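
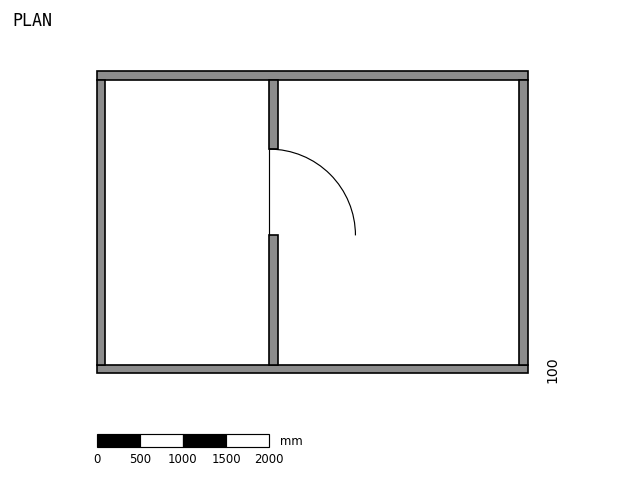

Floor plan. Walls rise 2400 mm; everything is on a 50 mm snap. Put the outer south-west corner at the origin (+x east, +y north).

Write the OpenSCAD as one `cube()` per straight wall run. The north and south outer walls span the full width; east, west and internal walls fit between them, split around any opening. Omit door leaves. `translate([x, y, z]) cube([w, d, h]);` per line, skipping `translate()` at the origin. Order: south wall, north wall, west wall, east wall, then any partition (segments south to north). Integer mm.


cube([5000, 100, 2400]);
translate([0, 3400, 0]) cube([5000, 100, 2400]);
translate([0, 100, 0]) cube([100, 3300, 2400]);
translate([4900, 100, 0]) cube([100, 3300, 2400]);
translate([2000, 100, 0]) cube([100, 1500, 2400]);
translate([2000, 2600, 0]) cube([100, 800, 2400]);


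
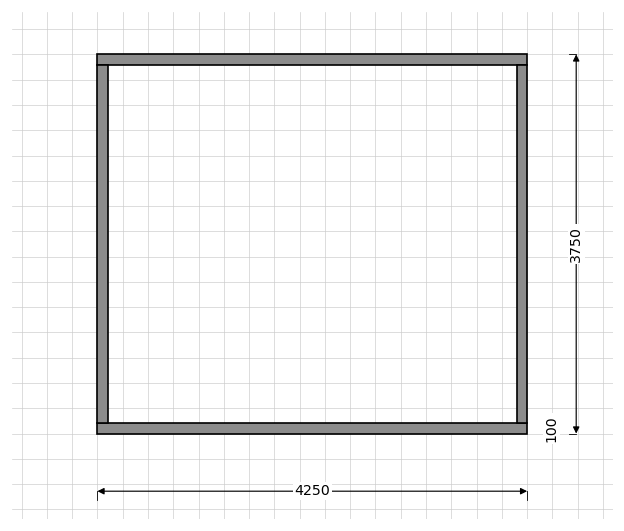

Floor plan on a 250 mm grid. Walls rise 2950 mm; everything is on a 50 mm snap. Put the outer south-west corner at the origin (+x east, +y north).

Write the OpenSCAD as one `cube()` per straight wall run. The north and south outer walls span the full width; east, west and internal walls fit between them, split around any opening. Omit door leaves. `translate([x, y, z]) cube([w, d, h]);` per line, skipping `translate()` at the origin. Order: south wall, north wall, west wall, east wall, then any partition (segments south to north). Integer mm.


cube([4250, 100, 2950]);
translate([0, 3650, 0]) cube([4250, 100, 2950]);
translate([0, 100, 0]) cube([100, 3550, 2950]);
translate([4150, 100, 0]) cube([100, 3550, 2950]);


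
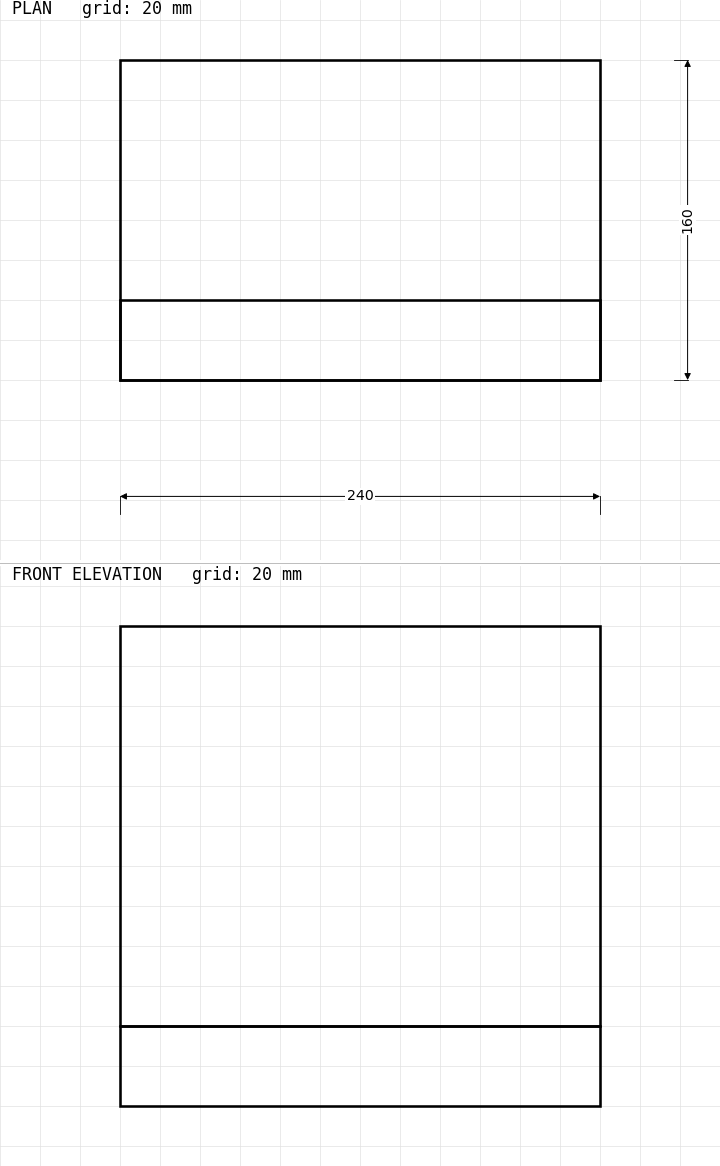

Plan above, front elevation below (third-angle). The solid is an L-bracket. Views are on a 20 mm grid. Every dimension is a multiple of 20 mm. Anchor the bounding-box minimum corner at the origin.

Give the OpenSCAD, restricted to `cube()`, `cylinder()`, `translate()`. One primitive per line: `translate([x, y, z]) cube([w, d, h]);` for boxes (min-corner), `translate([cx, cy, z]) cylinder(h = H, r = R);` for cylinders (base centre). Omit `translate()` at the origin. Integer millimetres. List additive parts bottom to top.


cube([240, 160, 40]);
translate([0, 0, 40]) cube([240, 40, 200]);


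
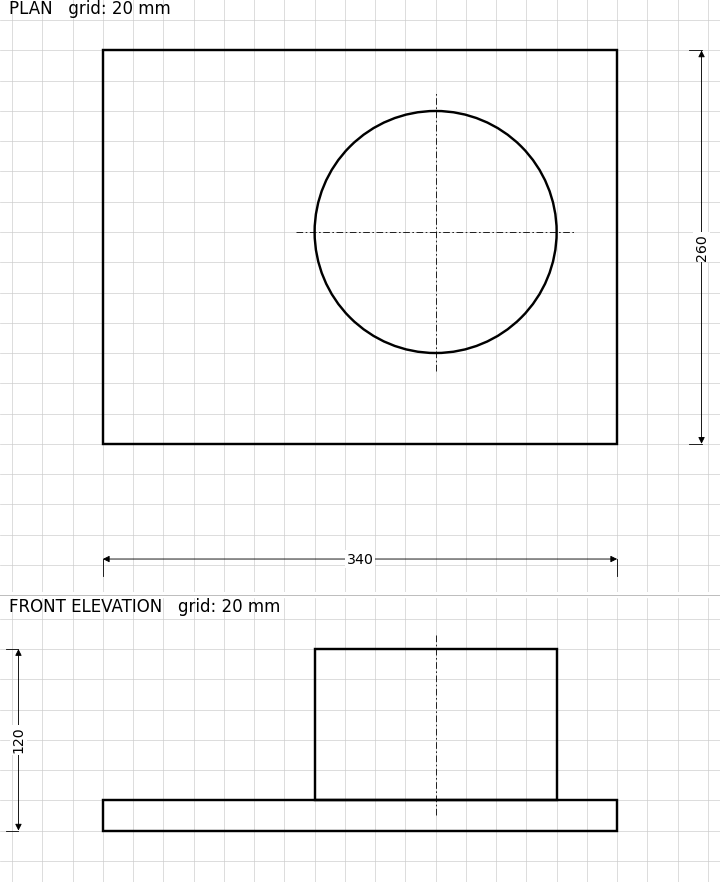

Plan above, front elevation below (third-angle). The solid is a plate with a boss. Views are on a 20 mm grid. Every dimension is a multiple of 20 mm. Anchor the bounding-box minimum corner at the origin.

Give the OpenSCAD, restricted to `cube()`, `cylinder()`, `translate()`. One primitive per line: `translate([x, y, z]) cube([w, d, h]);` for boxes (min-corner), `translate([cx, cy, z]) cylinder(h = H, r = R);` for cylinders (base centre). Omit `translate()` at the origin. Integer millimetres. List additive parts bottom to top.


cube([340, 260, 20]);
translate([220, 140, 20]) cylinder(h = 100, r = 80);


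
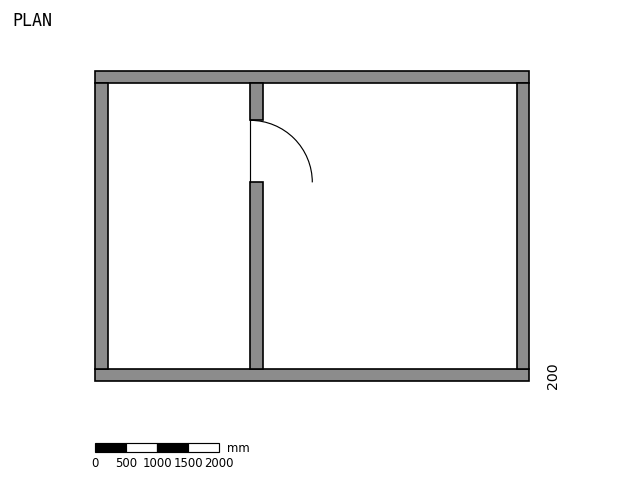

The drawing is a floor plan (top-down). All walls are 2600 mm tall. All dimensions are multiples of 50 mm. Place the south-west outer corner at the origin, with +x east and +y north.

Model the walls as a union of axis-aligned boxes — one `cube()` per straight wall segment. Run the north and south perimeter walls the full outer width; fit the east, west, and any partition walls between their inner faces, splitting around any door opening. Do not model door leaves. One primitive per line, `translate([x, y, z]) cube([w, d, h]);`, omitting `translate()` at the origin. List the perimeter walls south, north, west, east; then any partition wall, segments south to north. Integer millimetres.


cube([7000, 200, 2600]);
translate([0, 4800, 0]) cube([7000, 200, 2600]);
translate([0, 200, 0]) cube([200, 4600, 2600]);
translate([6800, 200, 0]) cube([200, 4600, 2600]);
translate([2500, 200, 0]) cube([200, 3000, 2600]);
translate([2500, 4200, 0]) cube([200, 600, 2600]);


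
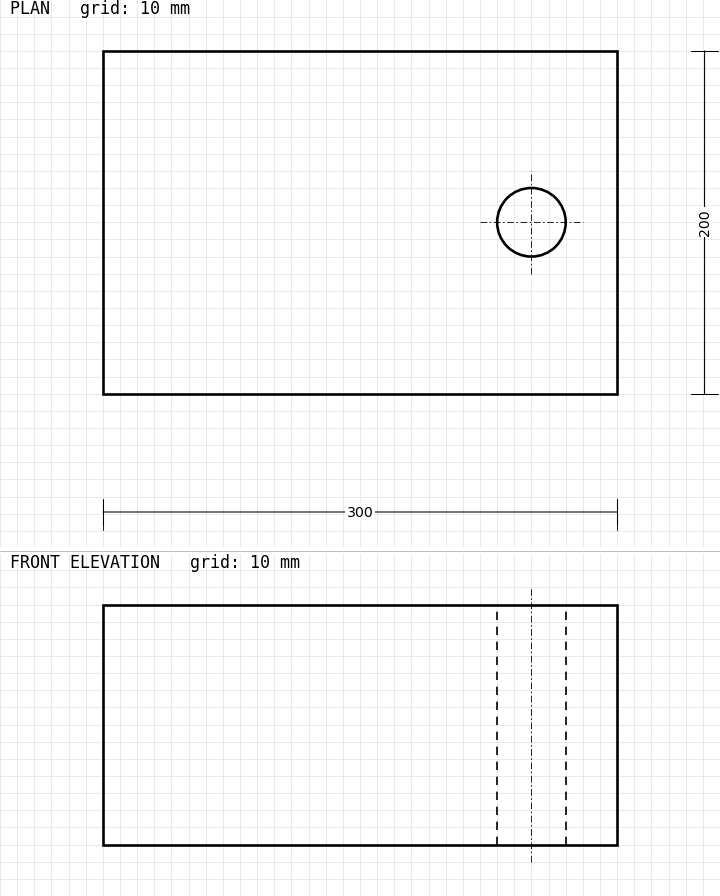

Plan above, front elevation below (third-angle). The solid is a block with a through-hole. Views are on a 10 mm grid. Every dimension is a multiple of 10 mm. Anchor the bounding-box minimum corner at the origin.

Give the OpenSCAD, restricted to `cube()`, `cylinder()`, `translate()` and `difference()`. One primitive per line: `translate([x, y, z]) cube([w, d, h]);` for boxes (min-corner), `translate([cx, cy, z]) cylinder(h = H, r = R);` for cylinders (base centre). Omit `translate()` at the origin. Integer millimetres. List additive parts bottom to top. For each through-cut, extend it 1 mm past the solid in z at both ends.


difference() {
  cube([300, 200, 140]);
  translate([250, 100, -1]) cylinder(h = 142, r = 20);
}


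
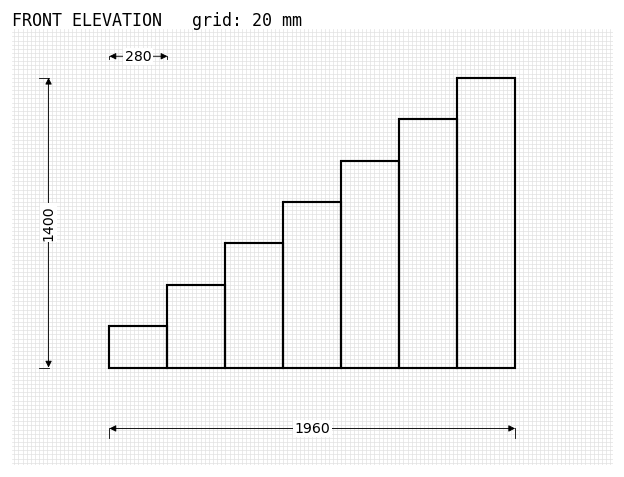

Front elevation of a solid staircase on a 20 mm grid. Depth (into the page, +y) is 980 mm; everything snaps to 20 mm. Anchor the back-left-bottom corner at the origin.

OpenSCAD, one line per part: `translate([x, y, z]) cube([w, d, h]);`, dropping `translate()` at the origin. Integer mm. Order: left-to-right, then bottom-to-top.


cube([280, 980, 200]);
translate([280, 0, 0]) cube([280, 980, 400]);
translate([560, 0, 0]) cube([280, 980, 600]);
translate([840, 0, 0]) cube([280, 980, 800]);
translate([1120, 0, 0]) cube([280, 980, 1000]);
translate([1400, 0, 0]) cube([280, 980, 1200]);
translate([1680, 0, 0]) cube([280, 980, 1400]);


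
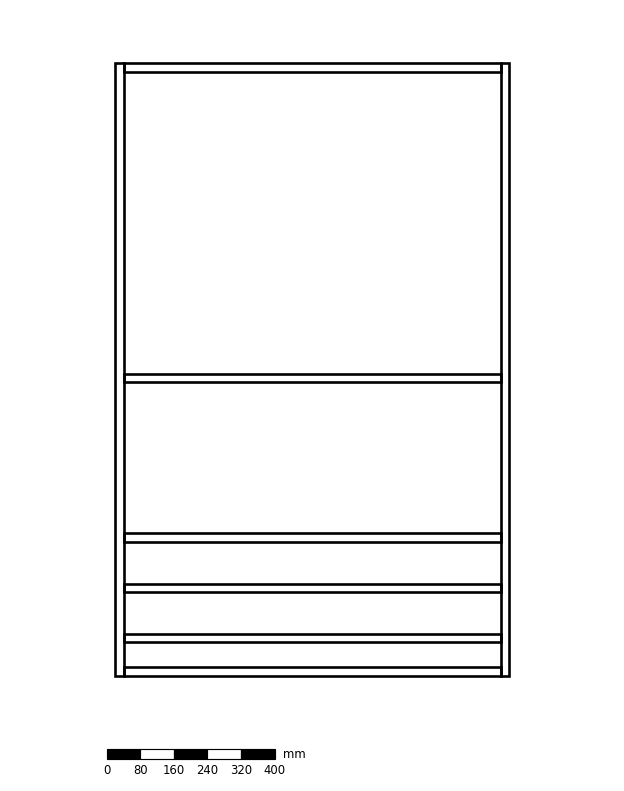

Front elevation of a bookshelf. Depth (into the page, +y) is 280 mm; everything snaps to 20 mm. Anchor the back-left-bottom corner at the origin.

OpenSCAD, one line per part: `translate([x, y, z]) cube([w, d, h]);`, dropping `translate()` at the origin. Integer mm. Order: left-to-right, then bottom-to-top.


cube([20, 280, 1460]);
translate([20, 0, 0]) cube([900, 280, 20]);
translate([20, 0, 80]) cube([900, 280, 20]);
translate([20, 0, 200]) cube([900, 280, 20]);
translate([20, 0, 320]) cube([900, 280, 20]);
translate([20, 0, 700]) cube([900, 280, 20]);
translate([20, 0, 1440]) cube([900, 280, 20]);
translate([920, 0, 0]) cube([20, 280, 1460]);


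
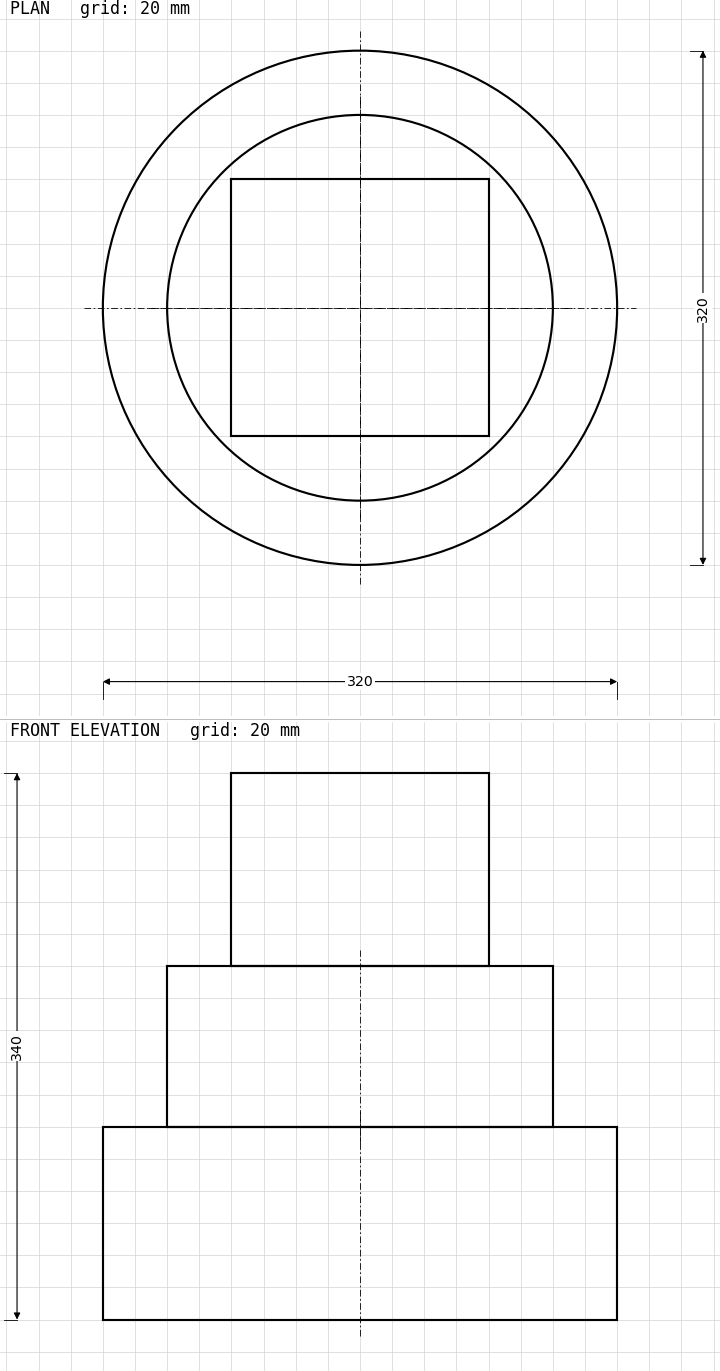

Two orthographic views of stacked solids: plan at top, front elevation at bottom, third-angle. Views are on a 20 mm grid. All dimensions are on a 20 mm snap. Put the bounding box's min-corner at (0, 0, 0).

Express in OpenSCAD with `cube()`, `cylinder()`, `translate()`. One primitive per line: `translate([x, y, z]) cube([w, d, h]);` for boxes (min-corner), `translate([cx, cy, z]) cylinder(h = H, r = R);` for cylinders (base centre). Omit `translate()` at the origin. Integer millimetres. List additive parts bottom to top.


translate([160, 160, 0]) cylinder(h = 120, r = 160);
translate([160, 160, 120]) cylinder(h = 100, r = 120);
translate([80, 80, 220]) cube([160, 160, 120]);


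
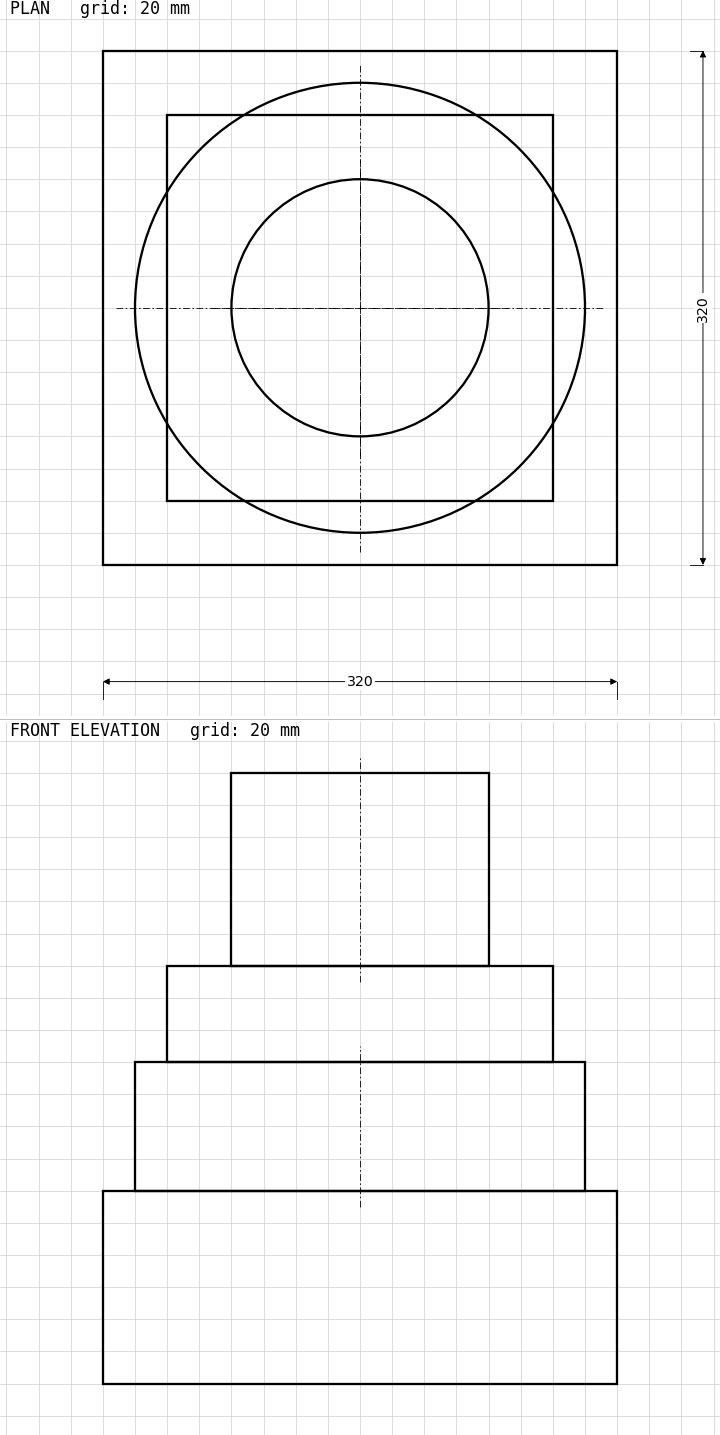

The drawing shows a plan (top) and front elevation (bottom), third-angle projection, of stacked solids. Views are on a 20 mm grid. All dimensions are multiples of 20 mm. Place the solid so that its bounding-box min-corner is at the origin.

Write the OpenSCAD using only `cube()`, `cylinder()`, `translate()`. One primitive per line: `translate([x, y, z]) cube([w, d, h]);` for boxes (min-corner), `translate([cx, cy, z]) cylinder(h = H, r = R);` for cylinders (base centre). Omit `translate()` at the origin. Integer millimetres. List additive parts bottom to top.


cube([320, 320, 120]);
translate([160, 160, 120]) cylinder(h = 80, r = 140);
translate([40, 40, 200]) cube([240, 240, 60]);
translate([160, 160, 260]) cylinder(h = 120, r = 80);


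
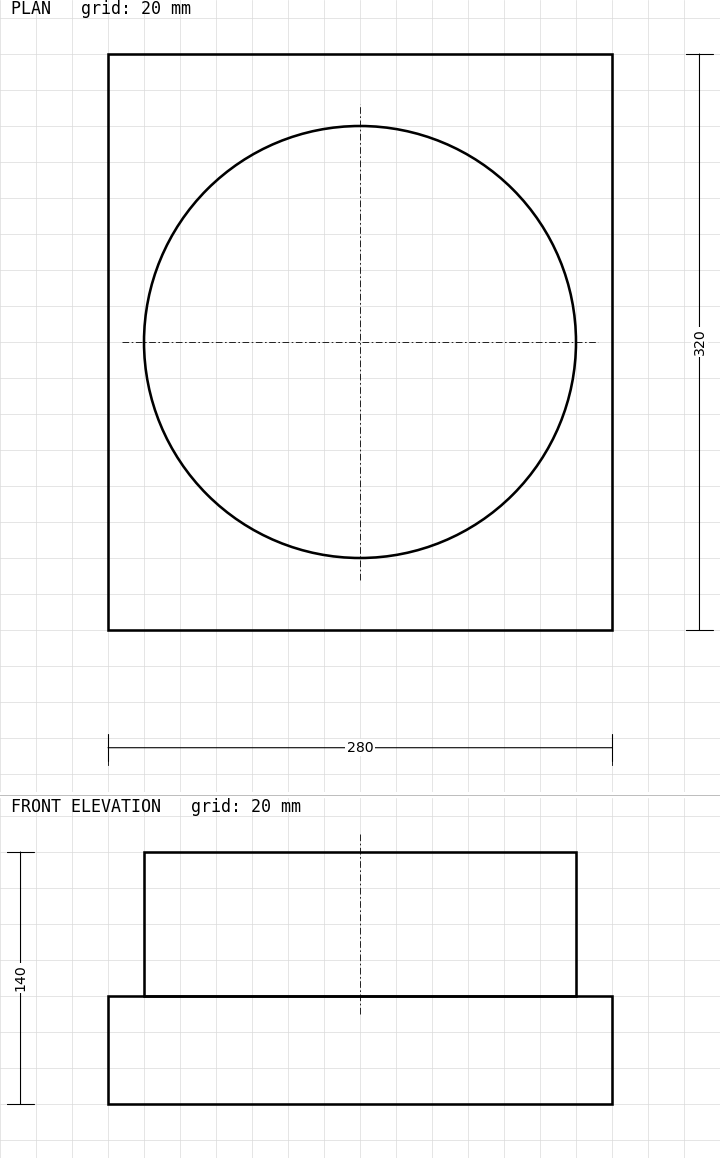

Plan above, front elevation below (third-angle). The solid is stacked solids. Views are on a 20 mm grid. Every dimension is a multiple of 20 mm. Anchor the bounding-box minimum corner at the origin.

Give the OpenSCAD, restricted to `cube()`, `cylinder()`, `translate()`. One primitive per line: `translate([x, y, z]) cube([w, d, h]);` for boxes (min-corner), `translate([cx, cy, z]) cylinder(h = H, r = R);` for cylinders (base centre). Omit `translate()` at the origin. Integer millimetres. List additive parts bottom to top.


cube([280, 320, 60]);
translate([140, 160, 60]) cylinder(h = 80, r = 120);


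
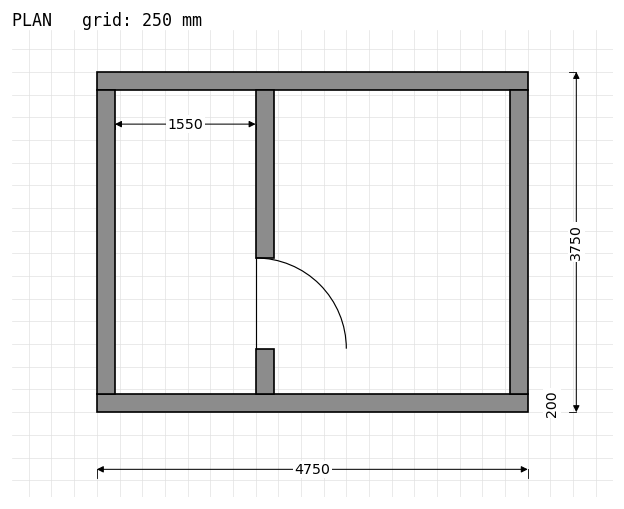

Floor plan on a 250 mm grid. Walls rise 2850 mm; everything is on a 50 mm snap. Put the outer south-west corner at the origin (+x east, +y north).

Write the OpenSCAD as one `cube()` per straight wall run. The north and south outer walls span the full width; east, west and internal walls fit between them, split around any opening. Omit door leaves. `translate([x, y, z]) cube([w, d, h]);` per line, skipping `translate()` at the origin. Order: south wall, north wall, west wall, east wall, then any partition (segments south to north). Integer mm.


cube([4750, 200, 2850]);
translate([0, 3550, 0]) cube([4750, 200, 2850]);
translate([0, 200, 0]) cube([200, 3350, 2850]);
translate([4550, 200, 0]) cube([200, 3350, 2850]);
translate([1750, 200, 0]) cube([200, 500, 2850]);
translate([1750, 1700, 0]) cube([200, 1850, 2850]);


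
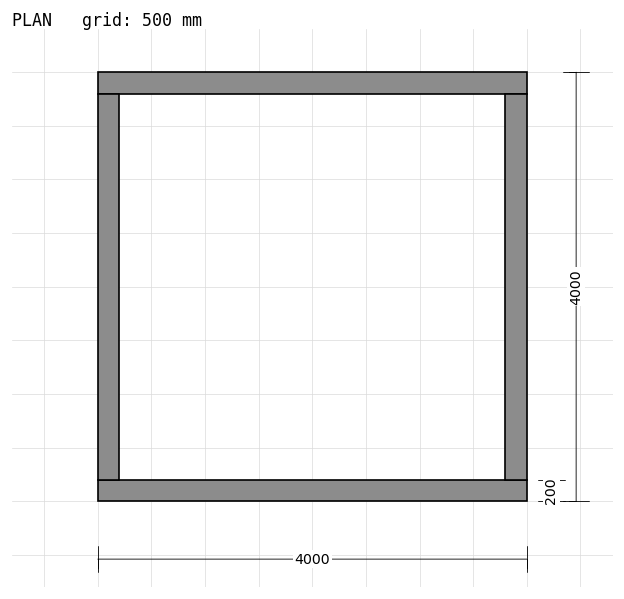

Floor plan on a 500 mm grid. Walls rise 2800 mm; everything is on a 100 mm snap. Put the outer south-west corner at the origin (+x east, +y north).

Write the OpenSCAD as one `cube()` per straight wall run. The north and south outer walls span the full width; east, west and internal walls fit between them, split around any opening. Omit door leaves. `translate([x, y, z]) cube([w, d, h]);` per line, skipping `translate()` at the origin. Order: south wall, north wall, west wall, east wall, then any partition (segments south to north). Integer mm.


cube([4000, 200, 2800]);
translate([0, 3800, 0]) cube([4000, 200, 2800]);
translate([0, 200, 0]) cube([200, 3600, 2800]);
translate([3800, 200, 0]) cube([200, 3600, 2800]);


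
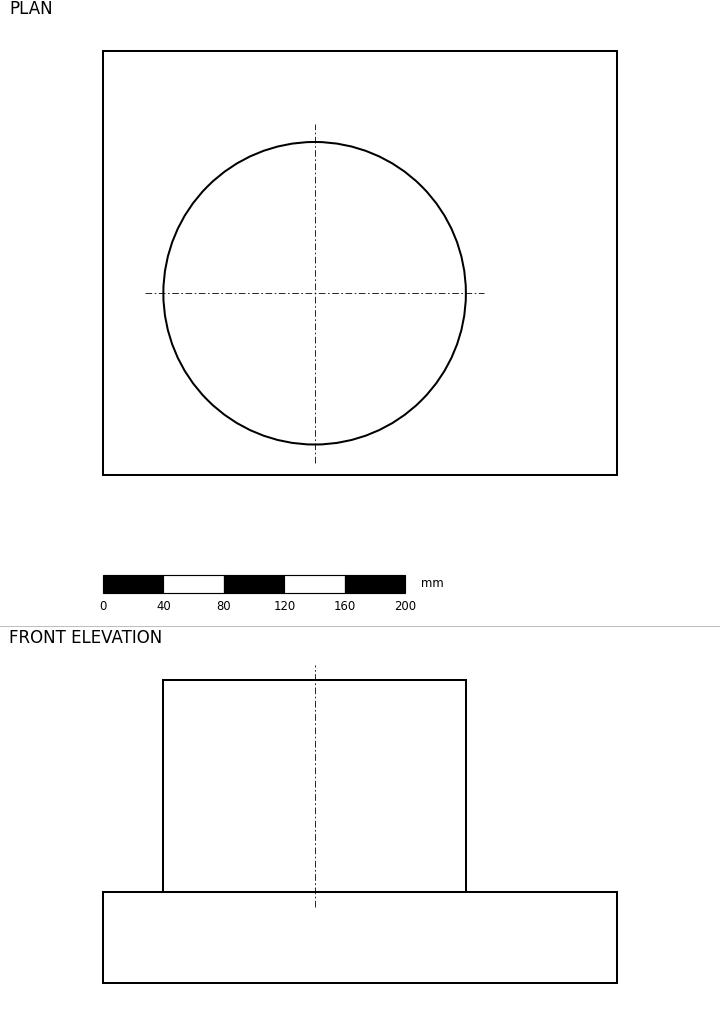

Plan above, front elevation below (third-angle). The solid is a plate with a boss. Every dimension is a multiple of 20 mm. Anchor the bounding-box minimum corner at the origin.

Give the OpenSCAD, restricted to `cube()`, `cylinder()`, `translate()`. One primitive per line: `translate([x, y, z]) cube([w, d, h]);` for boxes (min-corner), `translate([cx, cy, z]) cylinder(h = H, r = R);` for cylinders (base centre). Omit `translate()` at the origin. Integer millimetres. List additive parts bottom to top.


cube([340, 280, 60]);
translate([140, 120, 60]) cylinder(h = 140, r = 100);


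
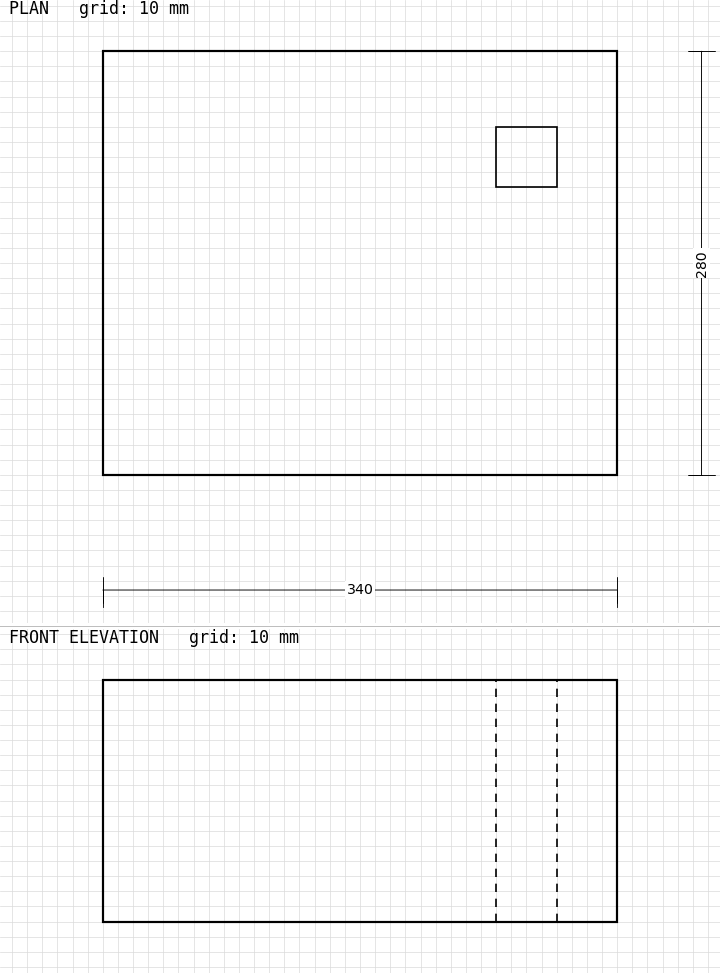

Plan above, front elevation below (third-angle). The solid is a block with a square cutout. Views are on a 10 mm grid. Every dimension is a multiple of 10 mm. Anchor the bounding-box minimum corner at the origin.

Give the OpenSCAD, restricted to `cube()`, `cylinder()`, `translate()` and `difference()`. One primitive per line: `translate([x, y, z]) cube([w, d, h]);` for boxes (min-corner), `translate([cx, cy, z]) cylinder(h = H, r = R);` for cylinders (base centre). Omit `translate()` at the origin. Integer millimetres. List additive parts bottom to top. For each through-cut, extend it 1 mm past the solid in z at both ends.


difference() {
  cube([340, 280, 160]);
  translate([260, 190, -1]) cube([40, 40, 162]);
}


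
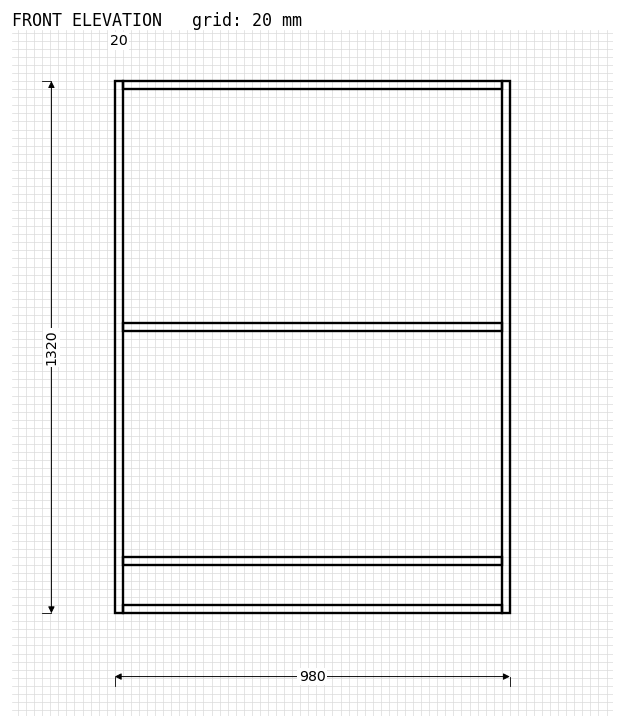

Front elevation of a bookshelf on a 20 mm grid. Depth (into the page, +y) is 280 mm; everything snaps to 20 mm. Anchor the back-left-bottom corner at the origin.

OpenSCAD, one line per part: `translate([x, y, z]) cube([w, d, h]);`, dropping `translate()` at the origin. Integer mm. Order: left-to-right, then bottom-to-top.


cube([20, 280, 1320]);
translate([20, 0, 0]) cube([940, 280, 20]);
translate([20, 0, 120]) cube([940, 280, 20]);
translate([20, 0, 700]) cube([940, 280, 20]);
translate([20, 0, 1300]) cube([940, 280, 20]);
translate([960, 0, 0]) cube([20, 280, 1320]);


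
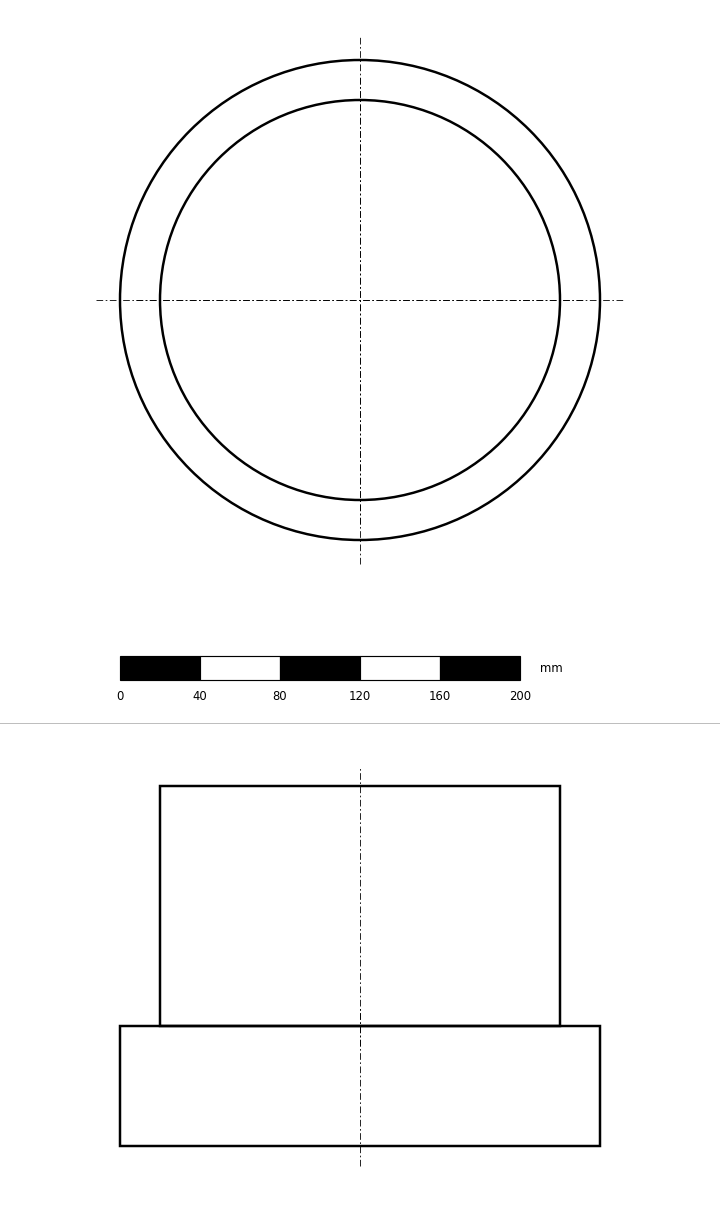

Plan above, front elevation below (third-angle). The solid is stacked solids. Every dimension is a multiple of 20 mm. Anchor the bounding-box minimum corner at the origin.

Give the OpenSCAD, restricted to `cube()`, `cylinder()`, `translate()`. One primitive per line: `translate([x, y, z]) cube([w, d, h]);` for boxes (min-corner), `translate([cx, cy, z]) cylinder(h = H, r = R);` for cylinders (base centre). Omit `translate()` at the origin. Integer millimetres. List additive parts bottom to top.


translate([120, 120, 0]) cylinder(h = 60, r = 120);
translate([120, 120, 60]) cylinder(h = 120, r = 100);


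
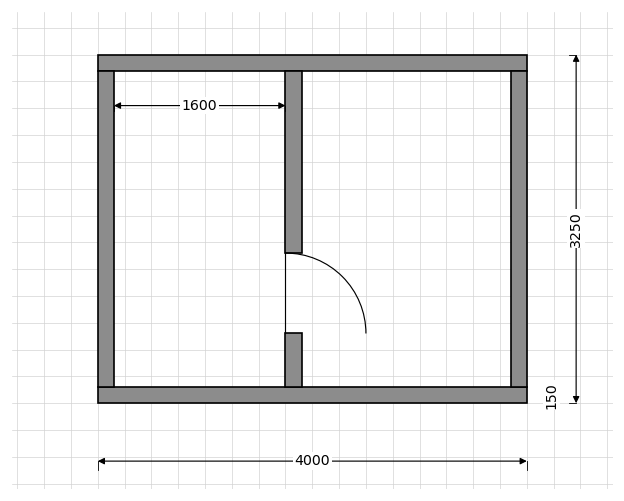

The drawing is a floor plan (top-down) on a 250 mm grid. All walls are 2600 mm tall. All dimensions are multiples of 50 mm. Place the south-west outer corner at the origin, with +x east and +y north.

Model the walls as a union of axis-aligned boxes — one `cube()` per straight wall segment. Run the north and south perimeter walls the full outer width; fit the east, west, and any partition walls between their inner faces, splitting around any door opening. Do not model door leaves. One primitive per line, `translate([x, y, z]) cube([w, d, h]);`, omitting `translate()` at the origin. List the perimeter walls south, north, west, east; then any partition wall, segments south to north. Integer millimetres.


cube([4000, 150, 2600]);
translate([0, 3100, 0]) cube([4000, 150, 2600]);
translate([0, 150, 0]) cube([150, 2950, 2600]);
translate([3850, 150, 0]) cube([150, 2950, 2600]);
translate([1750, 150, 0]) cube([150, 500, 2600]);
translate([1750, 1400, 0]) cube([150, 1700, 2600]);


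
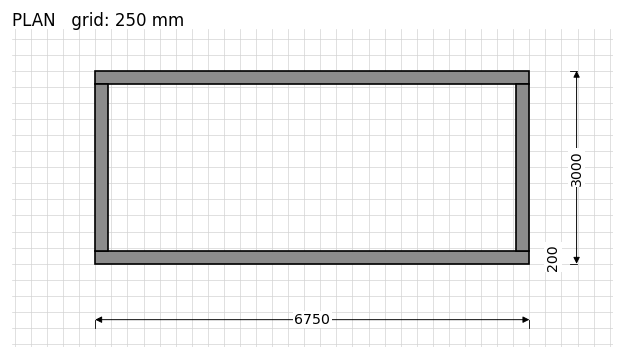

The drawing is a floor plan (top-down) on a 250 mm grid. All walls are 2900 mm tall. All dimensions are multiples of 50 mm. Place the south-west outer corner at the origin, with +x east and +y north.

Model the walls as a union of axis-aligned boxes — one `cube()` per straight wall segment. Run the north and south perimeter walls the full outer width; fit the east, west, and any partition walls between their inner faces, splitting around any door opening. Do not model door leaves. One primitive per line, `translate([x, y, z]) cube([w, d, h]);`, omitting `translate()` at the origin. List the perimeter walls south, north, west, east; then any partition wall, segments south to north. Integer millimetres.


cube([6750, 200, 2900]);
translate([0, 2800, 0]) cube([6750, 200, 2900]);
translate([0, 200, 0]) cube([200, 2600, 2900]);
translate([6550, 200, 0]) cube([200, 2600, 2900]);


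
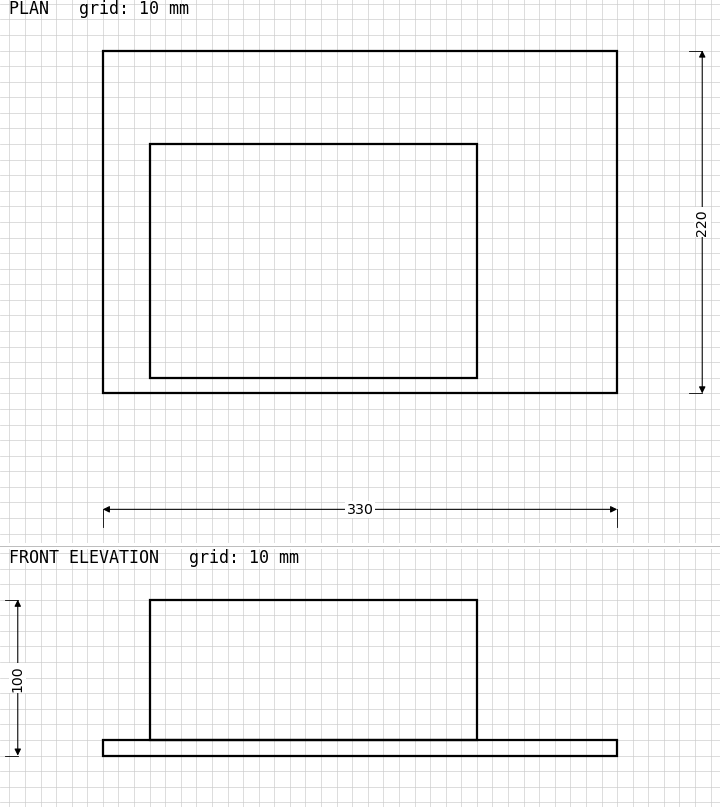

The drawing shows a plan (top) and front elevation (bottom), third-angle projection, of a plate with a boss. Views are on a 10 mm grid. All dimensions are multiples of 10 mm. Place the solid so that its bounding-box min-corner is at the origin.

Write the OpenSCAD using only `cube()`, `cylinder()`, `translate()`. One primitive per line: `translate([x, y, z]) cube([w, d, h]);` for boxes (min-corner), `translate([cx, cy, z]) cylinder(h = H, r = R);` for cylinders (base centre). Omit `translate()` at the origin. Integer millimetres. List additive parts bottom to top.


cube([330, 220, 10]);
translate([30, 10, 10]) cube([210, 150, 90]);


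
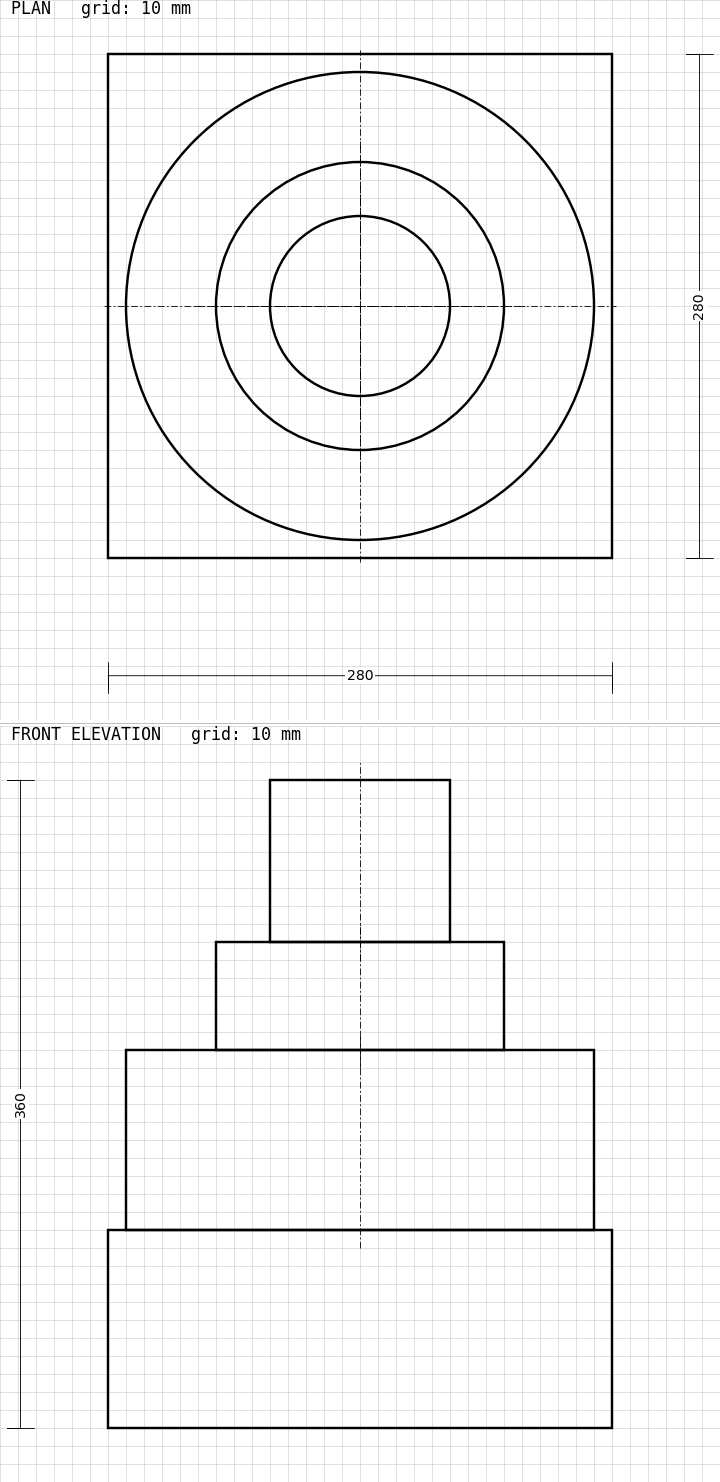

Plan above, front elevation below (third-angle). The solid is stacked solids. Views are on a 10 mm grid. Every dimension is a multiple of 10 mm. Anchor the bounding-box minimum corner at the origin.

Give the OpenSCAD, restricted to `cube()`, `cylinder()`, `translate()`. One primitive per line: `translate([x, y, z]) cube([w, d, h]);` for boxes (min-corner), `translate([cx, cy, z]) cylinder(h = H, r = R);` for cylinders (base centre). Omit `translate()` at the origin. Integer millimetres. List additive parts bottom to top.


cube([280, 280, 110]);
translate([140, 140, 110]) cylinder(h = 100, r = 130);
translate([140, 140, 210]) cylinder(h = 60, r = 80);
translate([140, 140, 270]) cylinder(h = 90, r = 50);


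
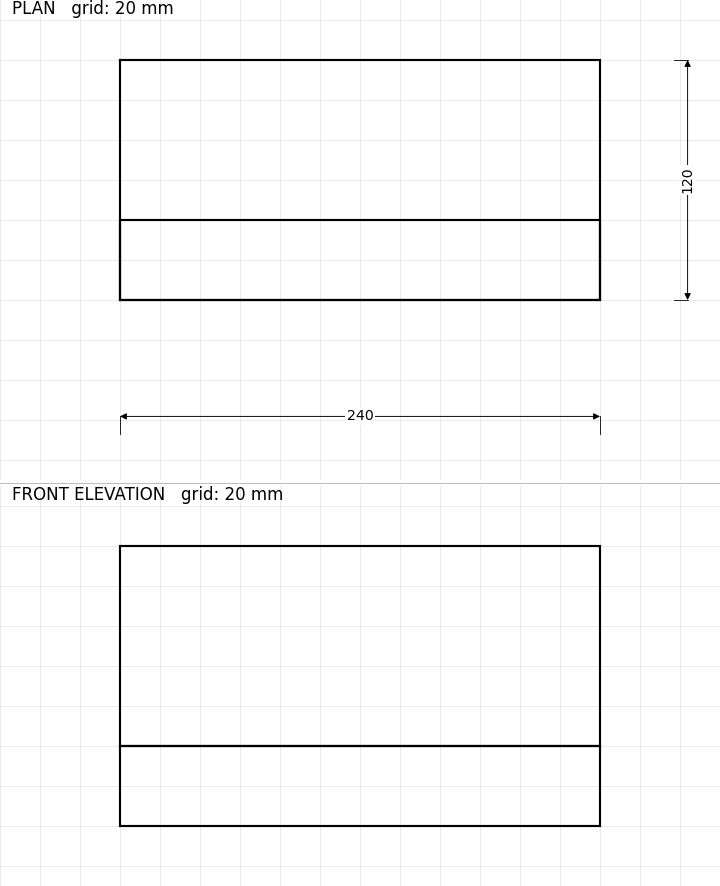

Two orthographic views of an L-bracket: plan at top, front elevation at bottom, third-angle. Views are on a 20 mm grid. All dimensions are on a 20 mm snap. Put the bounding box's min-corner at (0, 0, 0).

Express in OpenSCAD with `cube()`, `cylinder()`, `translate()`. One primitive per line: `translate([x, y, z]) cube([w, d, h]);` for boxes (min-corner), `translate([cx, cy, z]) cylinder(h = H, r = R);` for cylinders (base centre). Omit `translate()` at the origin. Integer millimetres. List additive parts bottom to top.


cube([240, 120, 40]);
translate([0, 0, 40]) cube([240, 40, 100]);


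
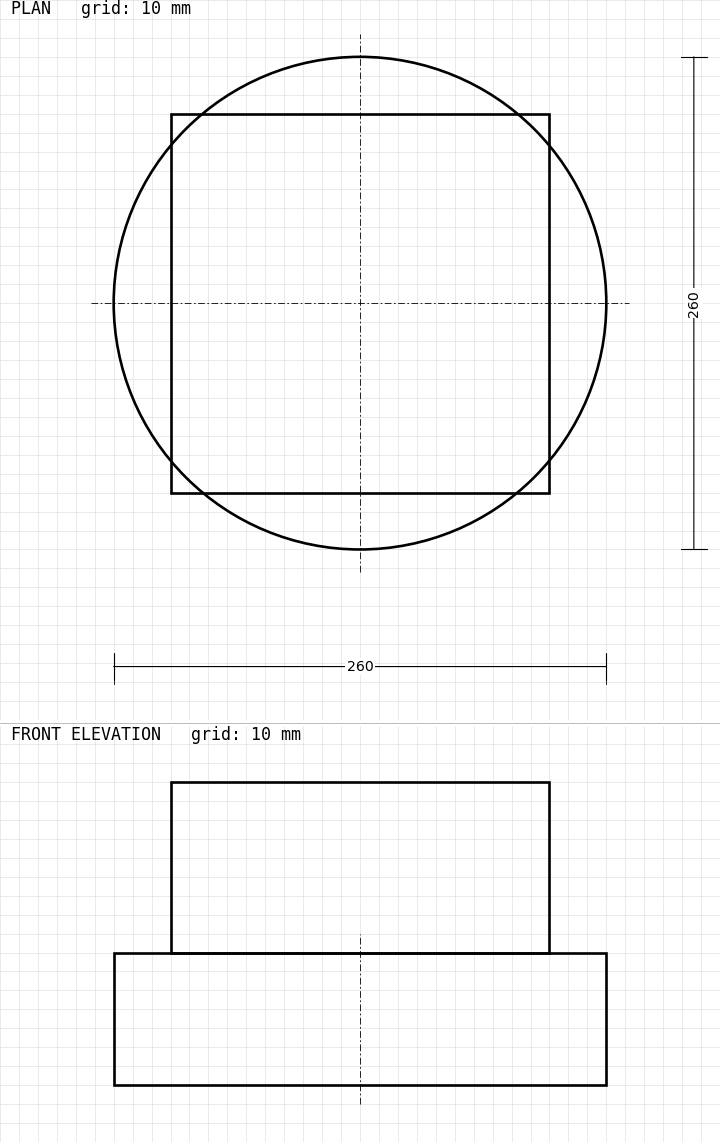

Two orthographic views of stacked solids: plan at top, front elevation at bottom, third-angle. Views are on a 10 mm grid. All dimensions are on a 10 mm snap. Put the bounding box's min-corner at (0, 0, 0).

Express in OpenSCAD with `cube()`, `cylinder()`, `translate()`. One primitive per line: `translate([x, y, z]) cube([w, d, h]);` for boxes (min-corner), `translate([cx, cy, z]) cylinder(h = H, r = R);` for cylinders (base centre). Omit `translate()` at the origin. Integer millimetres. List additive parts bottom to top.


translate([130, 130, 0]) cylinder(h = 70, r = 130);
translate([30, 30, 70]) cube([200, 200, 90]);


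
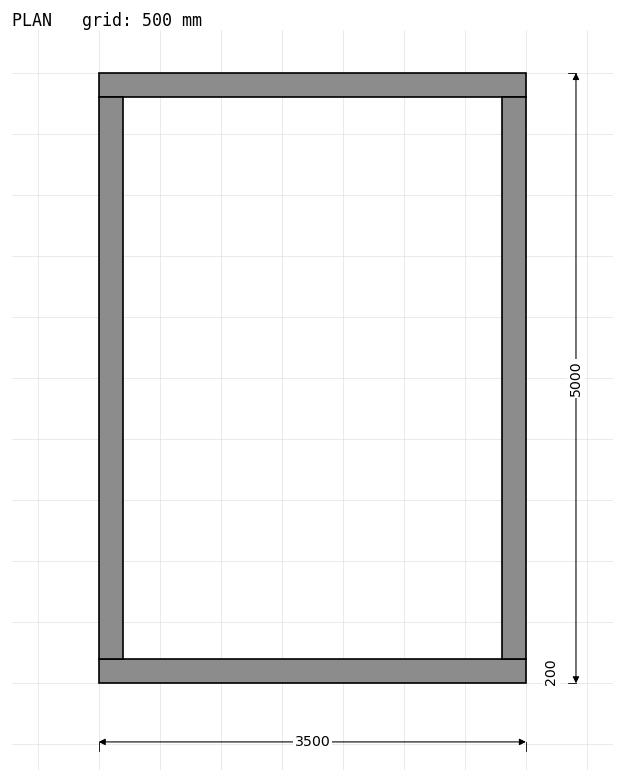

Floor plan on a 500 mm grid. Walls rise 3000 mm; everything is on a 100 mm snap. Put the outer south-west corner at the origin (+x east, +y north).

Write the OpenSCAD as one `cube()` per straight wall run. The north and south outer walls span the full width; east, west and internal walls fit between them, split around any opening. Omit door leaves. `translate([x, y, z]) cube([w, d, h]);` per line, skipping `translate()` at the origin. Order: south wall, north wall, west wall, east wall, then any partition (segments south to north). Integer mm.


cube([3500, 200, 3000]);
translate([0, 4800, 0]) cube([3500, 200, 3000]);
translate([0, 200, 0]) cube([200, 4600, 3000]);
translate([3300, 200, 0]) cube([200, 4600, 3000]);


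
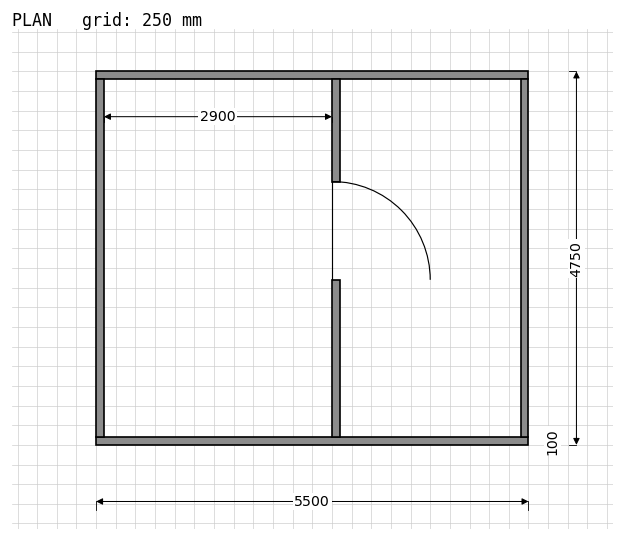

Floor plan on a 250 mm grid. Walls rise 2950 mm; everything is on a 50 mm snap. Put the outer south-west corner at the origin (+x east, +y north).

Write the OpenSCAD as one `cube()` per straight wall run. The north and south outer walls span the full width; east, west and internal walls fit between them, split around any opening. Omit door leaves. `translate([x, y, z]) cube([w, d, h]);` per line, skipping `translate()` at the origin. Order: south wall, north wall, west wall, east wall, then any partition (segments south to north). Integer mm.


cube([5500, 100, 2950]);
translate([0, 4650, 0]) cube([5500, 100, 2950]);
translate([0, 100, 0]) cube([100, 4550, 2950]);
translate([5400, 100, 0]) cube([100, 4550, 2950]);
translate([3000, 100, 0]) cube([100, 2000, 2950]);
translate([3000, 3350, 0]) cube([100, 1300, 2950]);


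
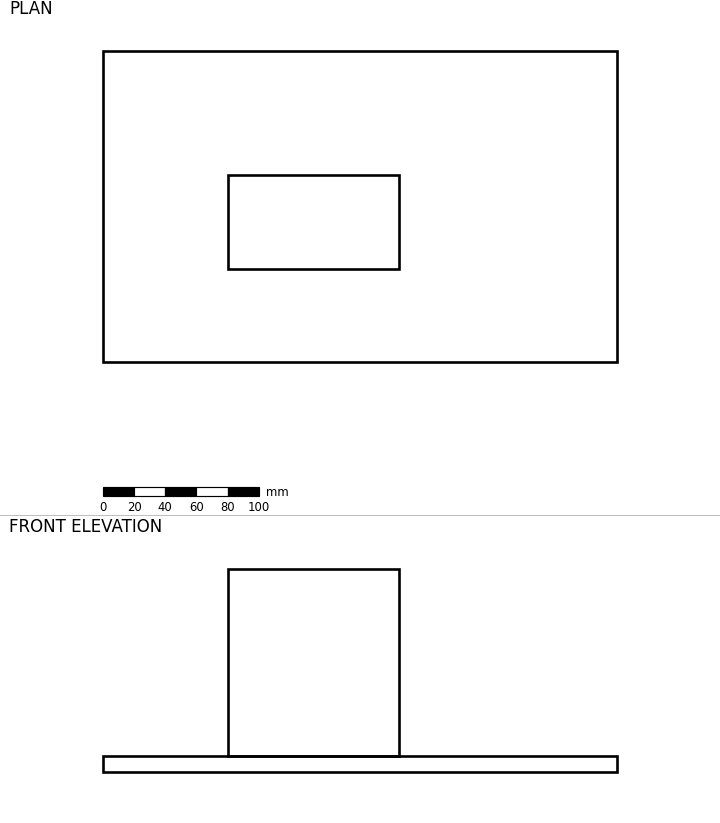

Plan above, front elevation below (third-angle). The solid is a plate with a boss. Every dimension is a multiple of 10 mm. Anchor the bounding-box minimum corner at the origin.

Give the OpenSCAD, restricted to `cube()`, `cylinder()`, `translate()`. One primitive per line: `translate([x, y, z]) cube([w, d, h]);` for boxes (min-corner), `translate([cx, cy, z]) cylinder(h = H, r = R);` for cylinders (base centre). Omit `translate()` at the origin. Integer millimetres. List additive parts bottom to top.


cube([330, 200, 10]);
translate([80, 60, 10]) cube([110, 60, 120]);


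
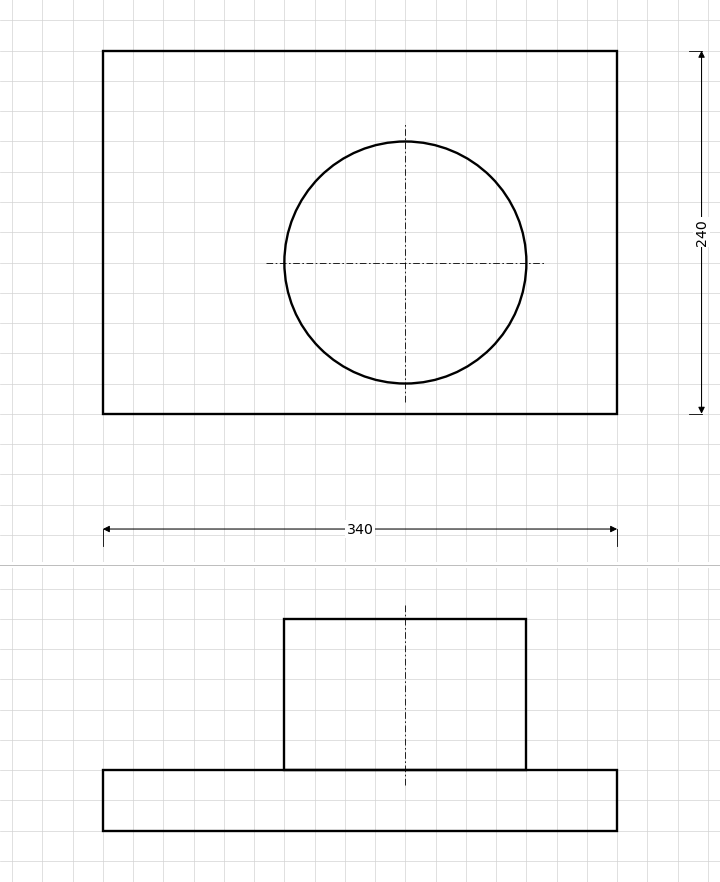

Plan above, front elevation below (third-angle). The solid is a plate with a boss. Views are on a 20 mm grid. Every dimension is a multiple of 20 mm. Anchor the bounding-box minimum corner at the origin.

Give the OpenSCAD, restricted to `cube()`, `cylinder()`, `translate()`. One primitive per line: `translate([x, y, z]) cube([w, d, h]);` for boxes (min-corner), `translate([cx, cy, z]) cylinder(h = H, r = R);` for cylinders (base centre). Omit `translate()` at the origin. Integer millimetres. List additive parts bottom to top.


cube([340, 240, 40]);
translate([200, 100, 40]) cylinder(h = 100, r = 80);


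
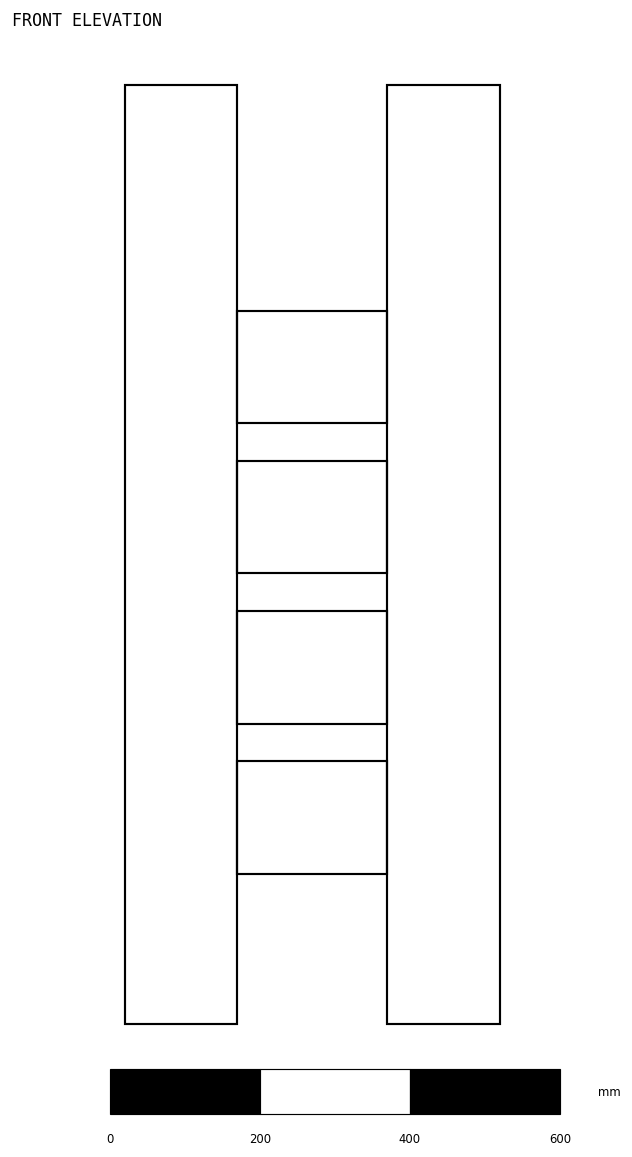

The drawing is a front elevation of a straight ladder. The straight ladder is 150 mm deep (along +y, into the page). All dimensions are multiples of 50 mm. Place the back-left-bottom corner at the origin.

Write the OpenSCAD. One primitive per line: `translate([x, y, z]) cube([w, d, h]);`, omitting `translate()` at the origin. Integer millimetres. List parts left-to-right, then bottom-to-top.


cube([150, 150, 1250]);
translate([150, 0, 200]) cube([200, 150, 150]);
translate([150, 0, 400]) cube([200, 150, 150]);
translate([150, 0, 600]) cube([200, 150, 150]);
translate([150, 0, 800]) cube([200, 150, 150]);
translate([350, 0, 0]) cube([150, 150, 1250]);


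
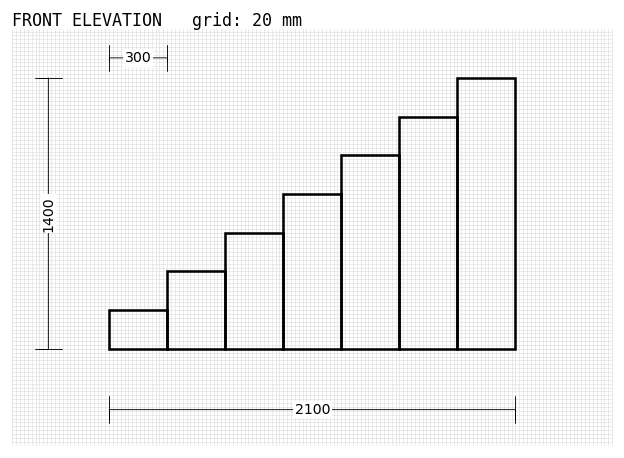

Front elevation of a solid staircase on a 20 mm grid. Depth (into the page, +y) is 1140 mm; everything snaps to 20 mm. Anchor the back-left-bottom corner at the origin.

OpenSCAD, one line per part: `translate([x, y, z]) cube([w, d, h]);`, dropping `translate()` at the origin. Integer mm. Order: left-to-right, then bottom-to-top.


cube([300, 1140, 200]);
translate([300, 0, 0]) cube([300, 1140, 400]);
translate([600, 0, 0]) cube([300, 1140, 600]);
translate([900, 0, 0]) cube([300, 1140, 800]);
translate([1200, 0, 0]) cube([300, 1140, 1000]);
translate([1500, 0, 0]) cube([300, 1140, 1200]);
translate([1800, 0, 0]) cube([300, 1140, 1400]);


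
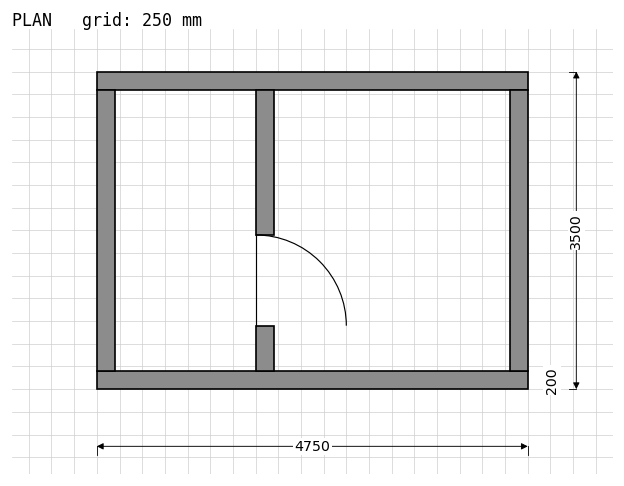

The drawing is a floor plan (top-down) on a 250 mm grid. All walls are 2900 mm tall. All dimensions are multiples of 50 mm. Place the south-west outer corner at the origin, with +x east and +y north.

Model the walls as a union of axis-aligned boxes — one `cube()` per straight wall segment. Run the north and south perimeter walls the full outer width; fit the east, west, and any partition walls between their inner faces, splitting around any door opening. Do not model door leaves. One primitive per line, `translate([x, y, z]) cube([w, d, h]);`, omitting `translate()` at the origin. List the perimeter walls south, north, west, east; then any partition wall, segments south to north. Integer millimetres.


cube([4750, 200, 2900]);
translate([0, 3300, 0]) cube([4750, 200, 2900]);
translate([0, 200, 0]) cube([200, 3100, 2900]);
translate([4550, 200, 0]) cube([200, 3100, 2900]);
translate([1750, 200, 0]) cube([200, 500, 2900]);
translate([1750, 1700, 0]) cube([200, 1600, 2900]);


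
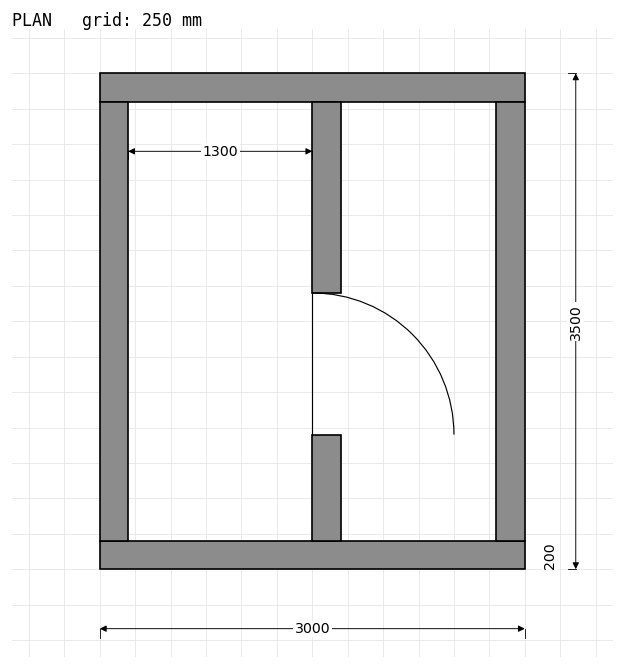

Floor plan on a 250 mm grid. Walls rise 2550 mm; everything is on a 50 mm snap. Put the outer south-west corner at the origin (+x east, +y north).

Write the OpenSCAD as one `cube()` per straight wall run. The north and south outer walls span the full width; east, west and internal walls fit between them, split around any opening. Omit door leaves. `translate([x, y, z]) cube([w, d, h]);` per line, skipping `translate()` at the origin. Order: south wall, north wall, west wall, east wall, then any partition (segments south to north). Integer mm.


cube([3000, 200, 2550]);
translate([0, 3300, 0]) cube([3000, 200, 2550]);
translate([0, 200, 0]) cube([200, 3100, 2550]);
translate([2800, 200, 0]) cube([200, 3100, 2550]);
translate([1500, 200, 0]) cube([200, 750, 2550]);
translate([1500, 1950, 0]) cube([200, 1350, 2550]);


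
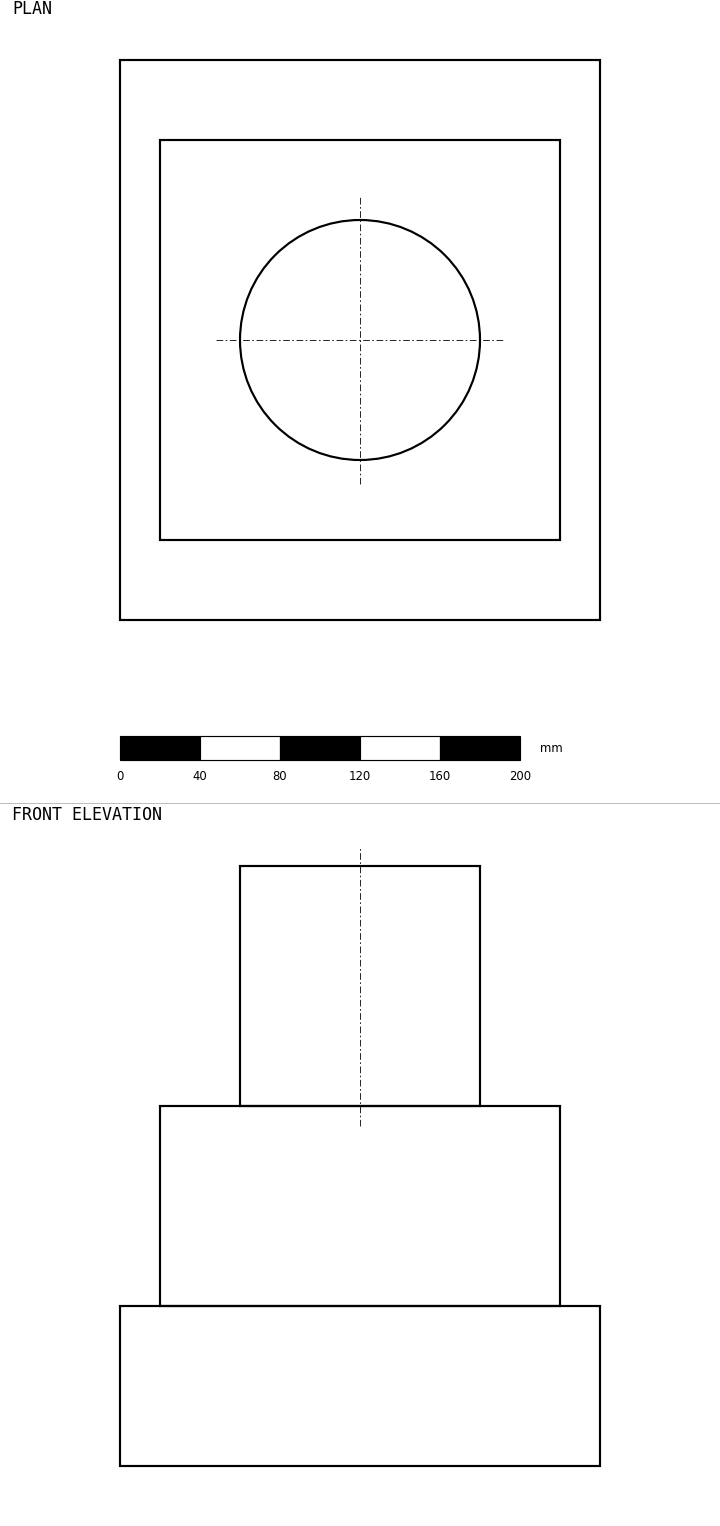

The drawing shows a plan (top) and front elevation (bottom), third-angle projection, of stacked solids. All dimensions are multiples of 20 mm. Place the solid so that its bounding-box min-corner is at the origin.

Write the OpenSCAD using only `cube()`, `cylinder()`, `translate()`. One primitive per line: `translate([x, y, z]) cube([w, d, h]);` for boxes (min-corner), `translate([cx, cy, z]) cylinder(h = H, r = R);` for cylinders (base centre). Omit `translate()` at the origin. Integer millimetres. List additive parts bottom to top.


cube([240, 280, 80]);
translate([20, 40, 80]) cube([200, 200, 100]);
translate([120, 140, 180]) cylinder(h = 120, r = 60);


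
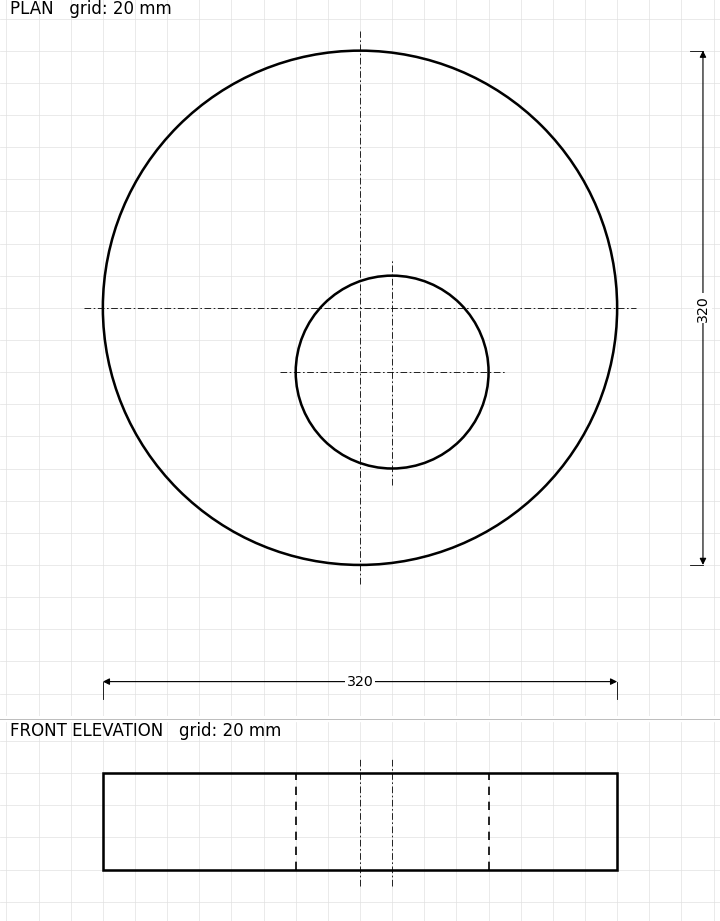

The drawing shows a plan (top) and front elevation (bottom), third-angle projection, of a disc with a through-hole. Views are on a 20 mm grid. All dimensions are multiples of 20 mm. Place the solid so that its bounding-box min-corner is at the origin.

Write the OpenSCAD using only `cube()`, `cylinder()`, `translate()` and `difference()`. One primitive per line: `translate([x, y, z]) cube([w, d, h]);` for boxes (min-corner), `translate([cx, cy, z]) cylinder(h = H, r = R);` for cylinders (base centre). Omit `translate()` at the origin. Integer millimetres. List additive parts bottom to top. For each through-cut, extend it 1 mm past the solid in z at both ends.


difference() {
  translate([160, 160, 0]) cylinder(h = 60, r = 160);
  translate([180, 120, -1]) cylinder(h = 62, r = 60);
}


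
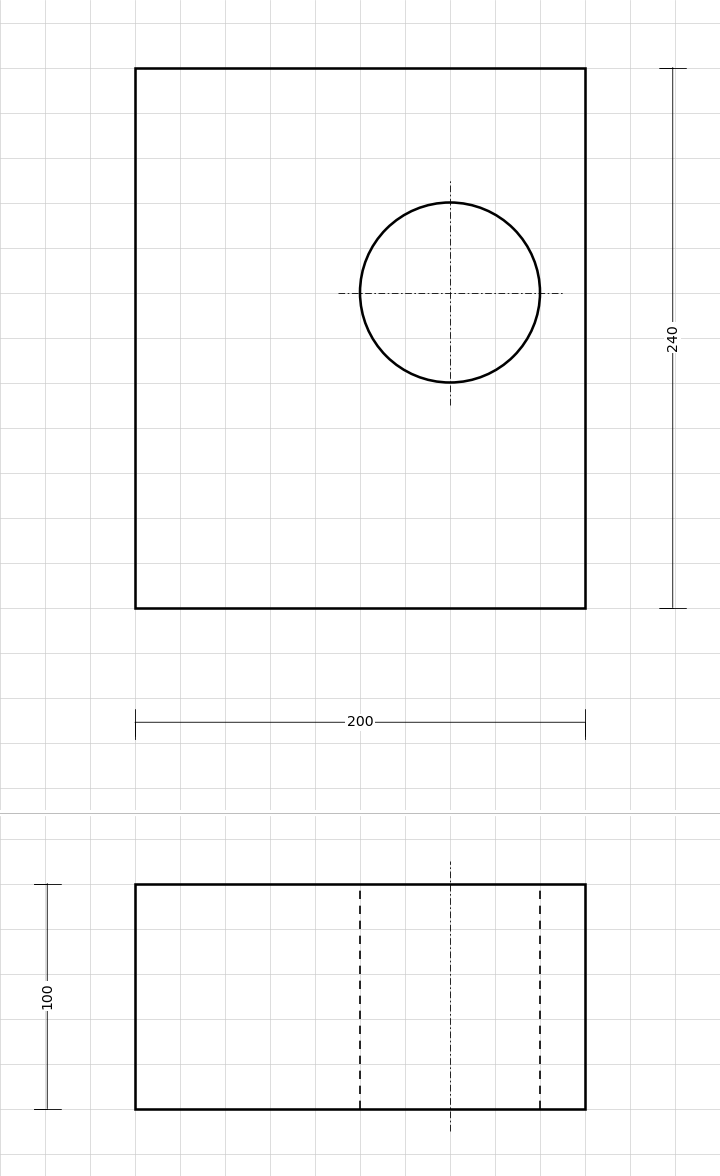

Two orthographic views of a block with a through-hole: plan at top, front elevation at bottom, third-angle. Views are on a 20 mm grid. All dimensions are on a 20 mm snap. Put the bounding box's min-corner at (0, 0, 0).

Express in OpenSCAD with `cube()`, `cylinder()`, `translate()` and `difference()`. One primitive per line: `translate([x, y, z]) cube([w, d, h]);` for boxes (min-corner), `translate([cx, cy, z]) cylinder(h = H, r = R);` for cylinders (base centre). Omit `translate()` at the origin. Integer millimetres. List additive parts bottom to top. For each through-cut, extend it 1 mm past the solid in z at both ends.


difference() {
  cube([200, 240, 100]);
  translate([140, 140, -1]) cylinder(h = 102, r = 40);
}


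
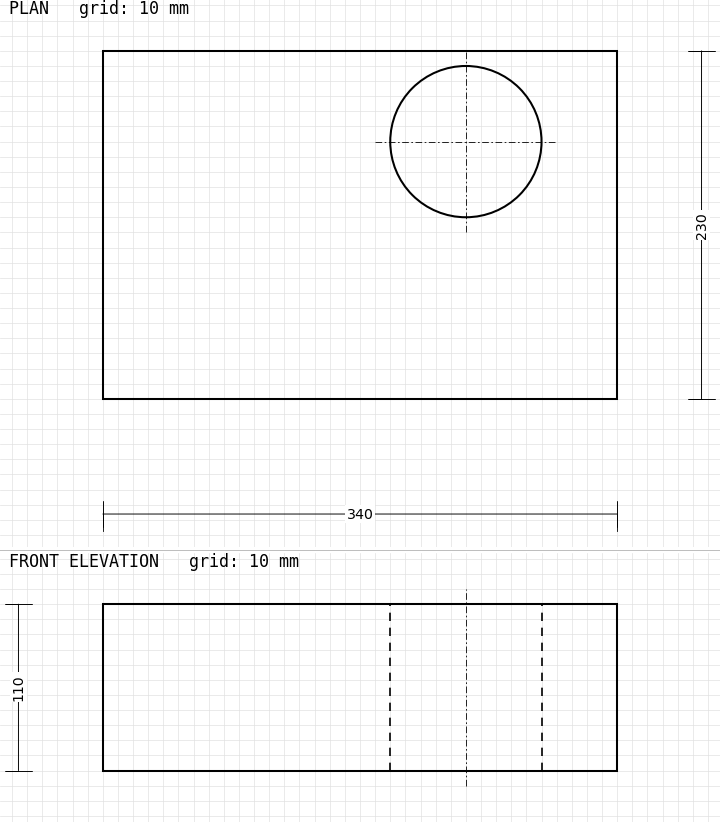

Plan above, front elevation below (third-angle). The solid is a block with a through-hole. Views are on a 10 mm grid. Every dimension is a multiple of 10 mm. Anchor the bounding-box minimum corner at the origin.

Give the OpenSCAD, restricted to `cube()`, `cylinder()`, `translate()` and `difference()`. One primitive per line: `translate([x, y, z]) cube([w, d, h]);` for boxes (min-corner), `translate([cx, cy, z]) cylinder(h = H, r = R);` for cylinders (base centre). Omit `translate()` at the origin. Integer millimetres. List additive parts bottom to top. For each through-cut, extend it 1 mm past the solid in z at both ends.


difference() {
  cube([340, 230, 110]);
  translate([240, 170, -1]) cylinder(h = 112, r = 50);
}


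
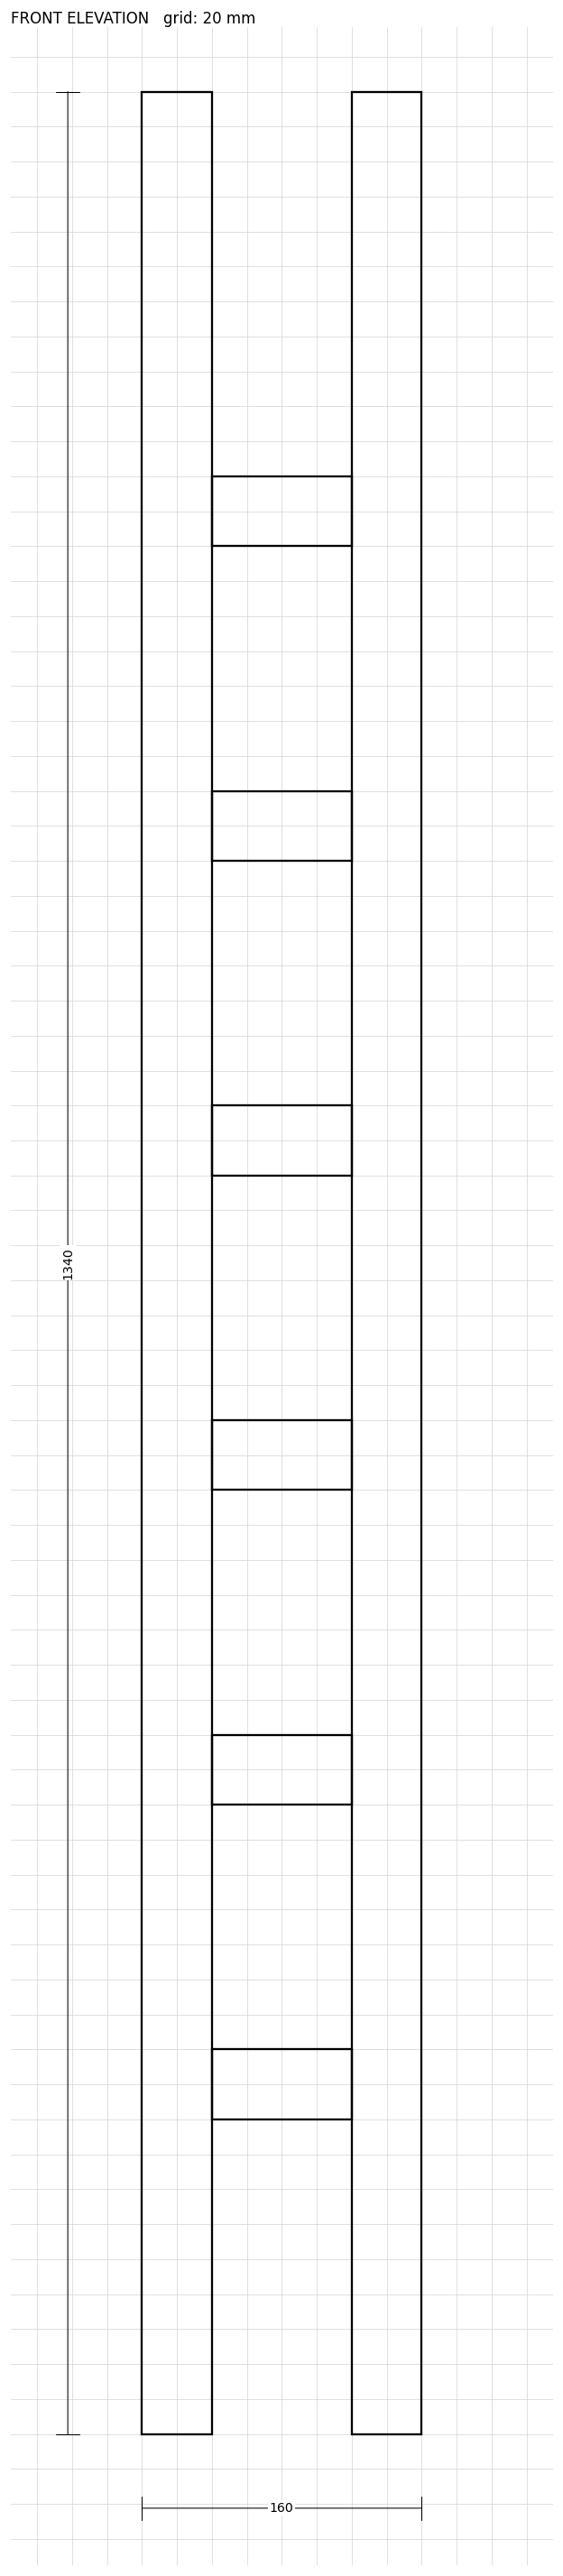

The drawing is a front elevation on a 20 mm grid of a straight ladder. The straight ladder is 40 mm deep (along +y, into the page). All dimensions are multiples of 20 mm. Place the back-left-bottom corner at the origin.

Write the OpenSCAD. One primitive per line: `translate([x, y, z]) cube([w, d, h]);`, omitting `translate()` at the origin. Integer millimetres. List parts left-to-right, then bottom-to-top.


cube([40, 40, 1340]);
translate([40, 0, 180]) cube([80, 40, 40]);
translate([40, 0, 360]) cube([80, 40, 40]);
translate([40, 0, 540]) cube([80, 40, 40]);
translate([40, 0, 720]) cube([80, 40, 40]);
translate([40, 0, 900]) cube([80, 40, 40]);
translate([40, 0, 1080]) cube([80, 40, 40]);
translate([120, 0, 0]) cube([40, 40, 1340]);
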